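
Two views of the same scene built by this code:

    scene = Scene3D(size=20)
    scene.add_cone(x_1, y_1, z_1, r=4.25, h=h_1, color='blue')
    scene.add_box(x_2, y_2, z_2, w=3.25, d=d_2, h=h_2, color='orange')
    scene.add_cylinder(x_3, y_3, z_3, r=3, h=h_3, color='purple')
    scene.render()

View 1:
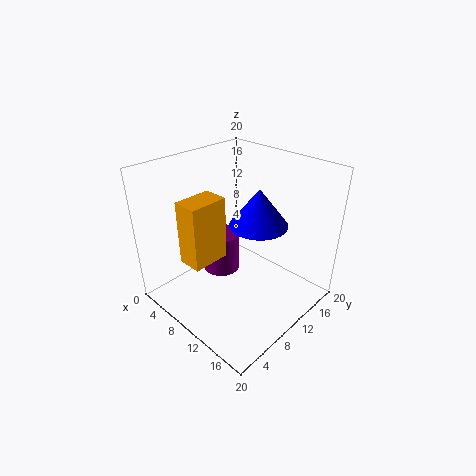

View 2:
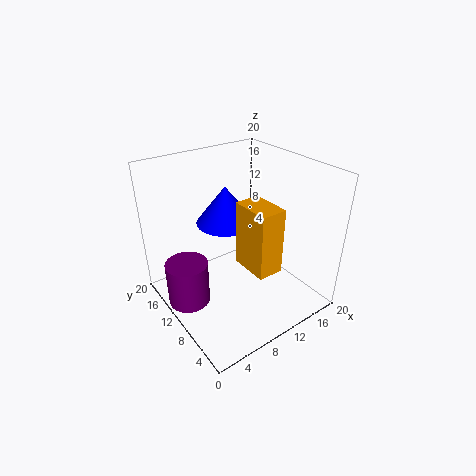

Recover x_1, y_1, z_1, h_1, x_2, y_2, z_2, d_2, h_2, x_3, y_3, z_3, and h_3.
x_1 = 10.5; y_1 = 13.75; z_1 = 10.75; h_1 = 5.5; x_2 = 7.5; y_2 = 2; z_2 = 9; d_2 = 5; h_2 = 8.25; x_3 = 3.25; y_3 = 13; z_3 = 0.25; h_3 = 6.5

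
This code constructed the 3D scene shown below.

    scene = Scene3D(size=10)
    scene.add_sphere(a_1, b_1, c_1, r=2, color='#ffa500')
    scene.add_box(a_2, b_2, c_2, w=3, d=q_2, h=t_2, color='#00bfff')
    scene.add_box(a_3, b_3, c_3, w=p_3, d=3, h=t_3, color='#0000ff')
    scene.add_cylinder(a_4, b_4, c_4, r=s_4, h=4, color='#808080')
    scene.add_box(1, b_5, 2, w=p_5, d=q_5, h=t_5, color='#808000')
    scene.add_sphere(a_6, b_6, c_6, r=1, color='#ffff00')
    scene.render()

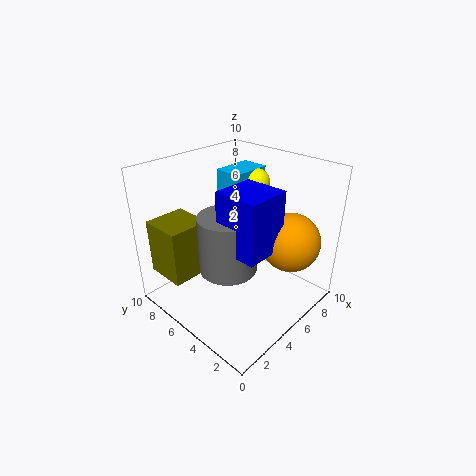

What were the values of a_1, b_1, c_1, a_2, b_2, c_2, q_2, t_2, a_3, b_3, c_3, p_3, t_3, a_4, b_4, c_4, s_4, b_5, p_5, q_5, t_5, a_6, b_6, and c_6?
a_1 = 7, b_1 = 2, c_1 = 5, a_2 = 6, b_2 = 6, c_2 = 6, q_2 = 2, t_2 = 3, a_3 = 3, b_3 = 2, c_3 = 5, p_3 = 3, t_3 = 4, a_4 = 4, b_4 = 5, c_4 = 3, s_4 = 2, b_5 = 7, p_5 = 3, q_5 = 3, t_5 = 4, a_6 = 8, b_6 = 6, c_6 = 8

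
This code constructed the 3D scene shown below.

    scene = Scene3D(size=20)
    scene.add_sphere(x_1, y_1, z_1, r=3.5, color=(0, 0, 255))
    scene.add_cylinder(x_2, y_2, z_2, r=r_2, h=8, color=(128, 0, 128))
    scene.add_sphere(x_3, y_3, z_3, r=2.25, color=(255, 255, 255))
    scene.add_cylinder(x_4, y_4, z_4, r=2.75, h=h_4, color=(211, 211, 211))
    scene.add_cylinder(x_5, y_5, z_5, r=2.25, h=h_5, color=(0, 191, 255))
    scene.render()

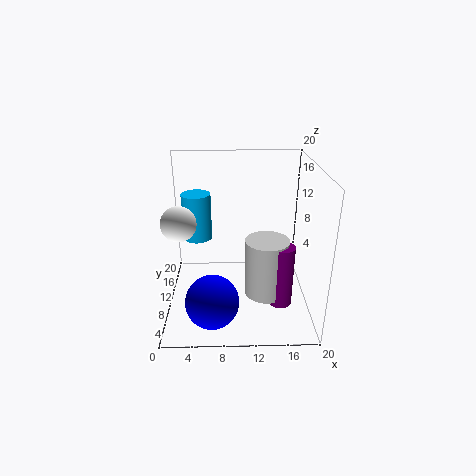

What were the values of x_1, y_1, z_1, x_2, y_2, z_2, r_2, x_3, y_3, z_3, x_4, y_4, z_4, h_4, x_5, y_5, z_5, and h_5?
x_1 = 6.5
y_1 = 4
z_1 = 3.75
x_2 = 15.25
y_2 = 4
z_2 = 3.75
r_2 = 1.5
x_3 = 2.5
y_3 = 7
z_3 = 13.5
x_4 = 13.5
y_4 = 5.25
z_4 = 4.5
h_4 = 7.5
x_5 = 3.75
y_5 = 16.5
z_5 = 7
h_5 = 7.25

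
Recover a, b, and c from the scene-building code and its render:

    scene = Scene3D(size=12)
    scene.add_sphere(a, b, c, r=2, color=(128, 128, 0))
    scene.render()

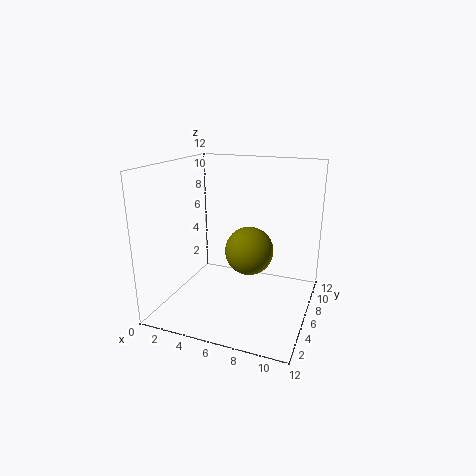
a = 7
b = 6
c = 5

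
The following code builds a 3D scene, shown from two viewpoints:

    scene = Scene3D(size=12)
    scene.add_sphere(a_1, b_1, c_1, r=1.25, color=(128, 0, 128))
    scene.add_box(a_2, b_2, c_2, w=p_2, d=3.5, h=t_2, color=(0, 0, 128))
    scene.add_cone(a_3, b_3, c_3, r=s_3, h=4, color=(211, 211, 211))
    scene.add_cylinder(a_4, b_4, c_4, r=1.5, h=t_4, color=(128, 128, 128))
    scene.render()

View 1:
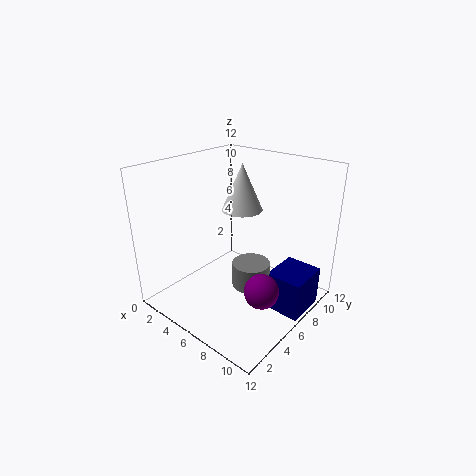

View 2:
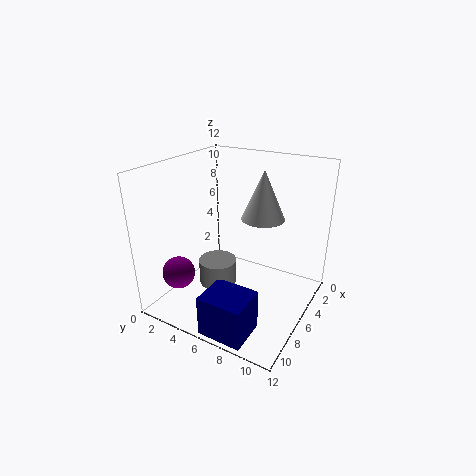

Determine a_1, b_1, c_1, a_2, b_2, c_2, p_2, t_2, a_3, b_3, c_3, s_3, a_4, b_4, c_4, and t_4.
a_1 = 10.5, b_1 = 3.25, c_1 = 4.25, a_2 = 9, b_2 = 6, c_2 = 0.5, p_2 = 3, t_2 = 3.25, a_3 = 5, b_3 = 7.75, c_3 = 7.75, s_3 = 1.75, a_4 = 8, b_4 = 5.25, c_4 = 2.75, t_4 = 2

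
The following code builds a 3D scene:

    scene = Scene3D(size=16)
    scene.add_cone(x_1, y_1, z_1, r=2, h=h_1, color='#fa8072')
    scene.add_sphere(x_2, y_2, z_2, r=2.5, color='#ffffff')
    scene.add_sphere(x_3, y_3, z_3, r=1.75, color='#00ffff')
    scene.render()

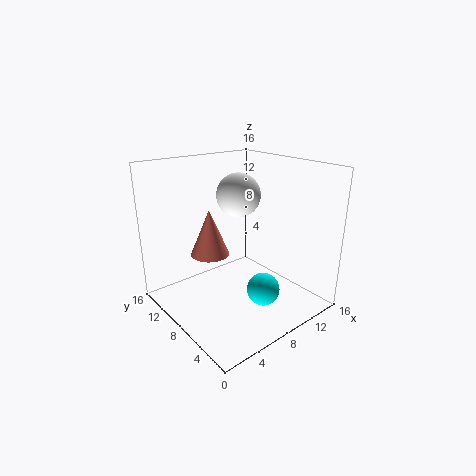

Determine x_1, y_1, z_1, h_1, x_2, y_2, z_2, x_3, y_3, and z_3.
x_1 = 4.25, y_1 = 8, z_1 = 7.25, h_1 = 4.75, x_2 = 9.5, y_2 = 9.75, z_2 = 12.25, x_3 = 8.25, y_3 = 4, z_3 = 3.25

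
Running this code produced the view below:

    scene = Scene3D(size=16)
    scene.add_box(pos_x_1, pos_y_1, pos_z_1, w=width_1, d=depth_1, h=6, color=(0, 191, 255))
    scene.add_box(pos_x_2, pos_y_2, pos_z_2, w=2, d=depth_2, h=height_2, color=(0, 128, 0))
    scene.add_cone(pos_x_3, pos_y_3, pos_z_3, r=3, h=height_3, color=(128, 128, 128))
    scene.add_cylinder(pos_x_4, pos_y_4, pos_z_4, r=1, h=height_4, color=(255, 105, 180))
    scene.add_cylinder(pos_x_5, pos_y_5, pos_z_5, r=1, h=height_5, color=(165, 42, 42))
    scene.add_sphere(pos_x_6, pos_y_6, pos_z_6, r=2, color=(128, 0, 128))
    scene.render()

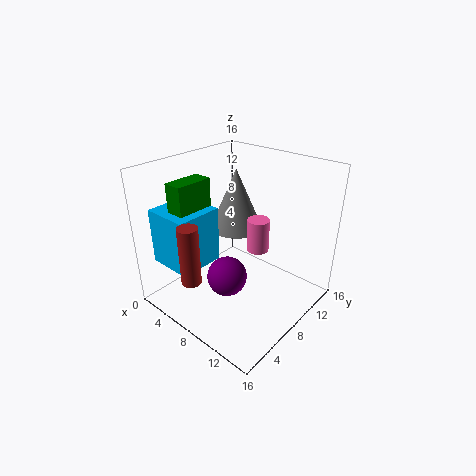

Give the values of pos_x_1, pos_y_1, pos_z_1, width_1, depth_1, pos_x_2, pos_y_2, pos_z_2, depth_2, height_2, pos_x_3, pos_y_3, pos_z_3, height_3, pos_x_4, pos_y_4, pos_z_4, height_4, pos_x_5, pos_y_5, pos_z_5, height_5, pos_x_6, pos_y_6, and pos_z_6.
pos_x_1 = 2, pos_y_1 = 1, pos_z_1 = 6, width_1 = 5, depth_1 = 5, pos_x_2 = 4, pos_y_2 = 2, pos_z_2 = 12, depth_2 = 4, height_2 = 3, pos_x_3 = 6, pos_y_3 = 10, pos_z_3 = 8, height_3 = 7, pos_x_4 = 13, pos_y_4 = 5, pos_z_4 = 10, height_4 = 3, pos_x_5 = 8, pos_y_5 = 1, pos_z_5 = 6, height_5 = 6, pos_x_6 = 10, pos_y_6 = 4, pos_z_6 = 6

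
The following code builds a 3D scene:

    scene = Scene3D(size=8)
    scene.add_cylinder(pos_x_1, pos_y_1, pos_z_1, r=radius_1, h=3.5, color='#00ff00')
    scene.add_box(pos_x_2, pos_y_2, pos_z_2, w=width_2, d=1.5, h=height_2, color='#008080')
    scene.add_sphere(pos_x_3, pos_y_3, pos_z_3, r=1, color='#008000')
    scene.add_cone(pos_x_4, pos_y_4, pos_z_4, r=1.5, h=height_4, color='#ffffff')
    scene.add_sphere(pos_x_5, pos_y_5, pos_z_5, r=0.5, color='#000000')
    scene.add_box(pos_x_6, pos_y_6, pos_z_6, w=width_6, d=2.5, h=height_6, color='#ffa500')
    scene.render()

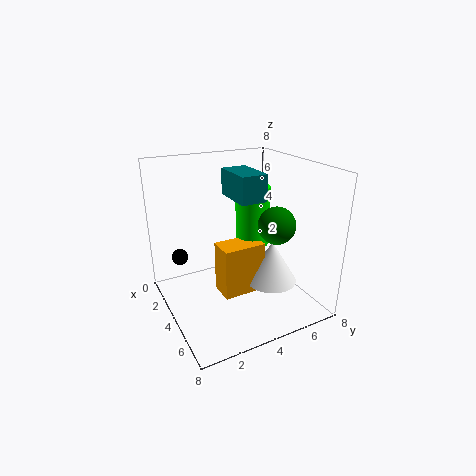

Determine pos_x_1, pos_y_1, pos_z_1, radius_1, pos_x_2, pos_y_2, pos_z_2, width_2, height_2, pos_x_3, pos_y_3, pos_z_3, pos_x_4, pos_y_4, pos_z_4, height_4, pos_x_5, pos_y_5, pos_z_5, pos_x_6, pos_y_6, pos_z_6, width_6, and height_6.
pos_x_1 = 3
pos_y_1 = 5.5
pos_z_1 = 3
radius_1 = 1
pos_x_2 = 2
pos_y_2 = 4
pos_z_2 = 6
width_2 = 2.5
height_2 = 1.5
pos_x_3 = 5.5
pos_y_3 = 5.5
pos_z_3 = 5
pos_x_4 = 4.5
pos_y_4 = 6
pos_z_4 = 1
height_4 = 2.5
pos_x_5 = 1
pos_y_5 = 1.5
pos_z_5 = 2
pos_x_6 = 3
pos_y_6 = 3
pos_z_6 = 0.5
width_6 = 1.5
height_6 = 3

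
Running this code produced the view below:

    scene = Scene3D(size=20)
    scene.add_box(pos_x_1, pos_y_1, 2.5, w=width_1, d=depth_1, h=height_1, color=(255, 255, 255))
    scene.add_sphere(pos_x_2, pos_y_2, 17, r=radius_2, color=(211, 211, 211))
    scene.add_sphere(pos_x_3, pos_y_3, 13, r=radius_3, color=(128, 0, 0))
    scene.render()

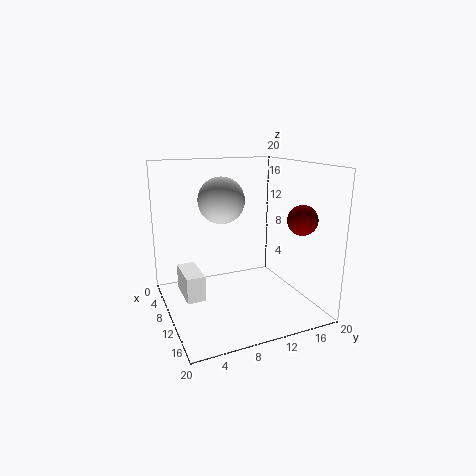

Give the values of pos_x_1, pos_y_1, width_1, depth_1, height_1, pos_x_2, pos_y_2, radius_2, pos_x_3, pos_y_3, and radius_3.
pos_x_1 = 6.5; pos_y_1 = 2; width_1 = 5.5; depth_1 = 2.5; height_1 = 3.5; pos_x_2 = 17; pos_y_2 = 5; radius_2 = 2.5; pos_x_3 = 15; pos_y_3 = 17; radius_3 = 2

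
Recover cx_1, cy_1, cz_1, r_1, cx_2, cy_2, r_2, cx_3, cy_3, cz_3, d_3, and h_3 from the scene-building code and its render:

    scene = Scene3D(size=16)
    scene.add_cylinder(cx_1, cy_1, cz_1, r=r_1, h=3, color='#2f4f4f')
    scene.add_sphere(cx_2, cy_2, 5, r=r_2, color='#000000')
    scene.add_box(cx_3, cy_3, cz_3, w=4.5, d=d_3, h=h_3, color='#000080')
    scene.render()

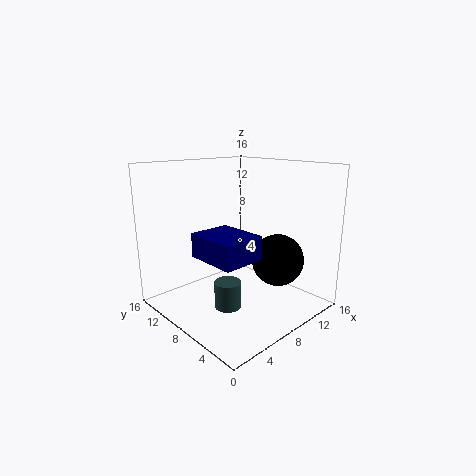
cx_1 = 6; cy_1 = 7.5; cz_1 = 0.5; r_1 = 1.5; cx_2 = 12; cy_2 = 5.5; r_2 = 3; cx_3 = 2.5; cy_3 = 3.5; cz_3 = 7; d_3 = 5.5; h_3 = 2.5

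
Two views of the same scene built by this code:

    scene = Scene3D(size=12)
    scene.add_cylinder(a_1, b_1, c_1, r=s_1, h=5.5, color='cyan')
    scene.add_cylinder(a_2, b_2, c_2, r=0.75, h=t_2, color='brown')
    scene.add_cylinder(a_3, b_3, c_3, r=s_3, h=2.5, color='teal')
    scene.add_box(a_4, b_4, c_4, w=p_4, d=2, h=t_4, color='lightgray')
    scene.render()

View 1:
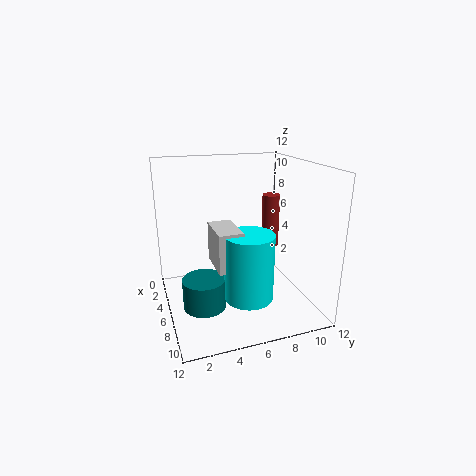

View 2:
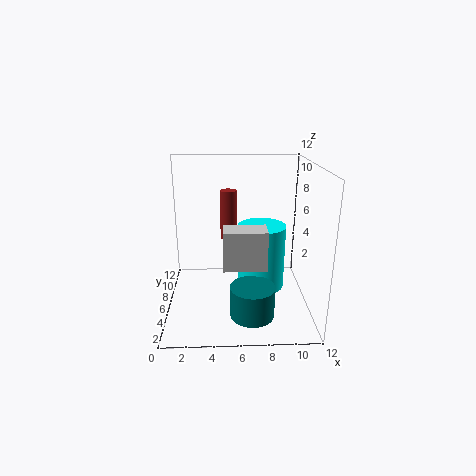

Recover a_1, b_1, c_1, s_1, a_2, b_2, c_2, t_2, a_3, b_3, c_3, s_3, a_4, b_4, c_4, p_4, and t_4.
a_1 = 8, b_1 = 6.25, c_1 = 1.5, s_1 = 2, a_2 = 5.25, b_2 = 9.25, c_2 = 4.75, t_2 = 4.5, a_3 = 7, b_3 = 2.75, c_3 = 0.75, s_3 = 1.75, a_4 = 4.75, b_4 = 3.75, c_4 = 4, p_4 = 3.5, t_4 = 3.25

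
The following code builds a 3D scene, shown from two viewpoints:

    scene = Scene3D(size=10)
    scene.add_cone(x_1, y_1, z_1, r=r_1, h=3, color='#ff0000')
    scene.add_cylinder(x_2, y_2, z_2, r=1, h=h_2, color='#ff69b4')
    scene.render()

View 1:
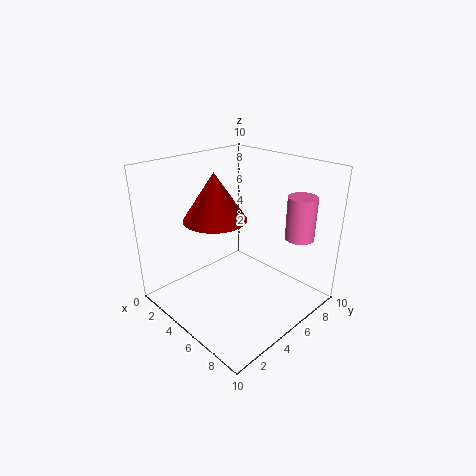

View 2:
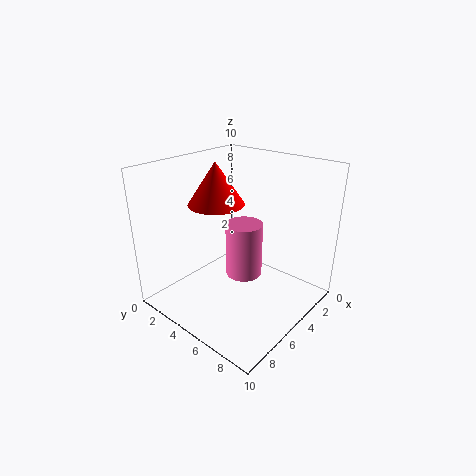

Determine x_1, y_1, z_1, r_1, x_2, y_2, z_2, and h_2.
x_1 = 5; y_1 = 3; z_1 = 7; r_1 = 2; x_2 = 8; y_2 = 8; z_2 = 5; h_2 = 3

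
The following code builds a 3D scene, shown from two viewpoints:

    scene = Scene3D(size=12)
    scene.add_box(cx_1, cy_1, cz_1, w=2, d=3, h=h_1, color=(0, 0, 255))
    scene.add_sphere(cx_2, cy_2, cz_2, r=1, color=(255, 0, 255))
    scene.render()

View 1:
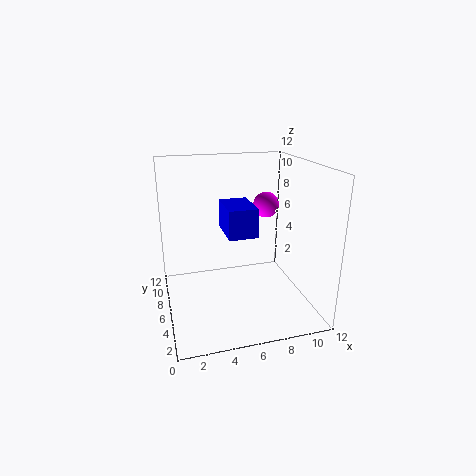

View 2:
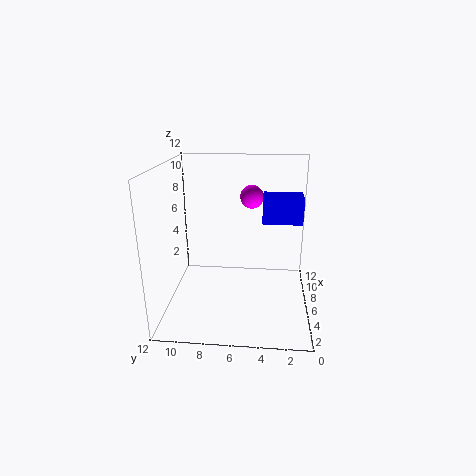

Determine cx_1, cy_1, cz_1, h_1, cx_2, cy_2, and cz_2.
cx_1 = 4
cy_1 = 1
cz_1 = 8
h_1 = 2
cx_2 = 8
cy_2 = 5
cz_2 = 9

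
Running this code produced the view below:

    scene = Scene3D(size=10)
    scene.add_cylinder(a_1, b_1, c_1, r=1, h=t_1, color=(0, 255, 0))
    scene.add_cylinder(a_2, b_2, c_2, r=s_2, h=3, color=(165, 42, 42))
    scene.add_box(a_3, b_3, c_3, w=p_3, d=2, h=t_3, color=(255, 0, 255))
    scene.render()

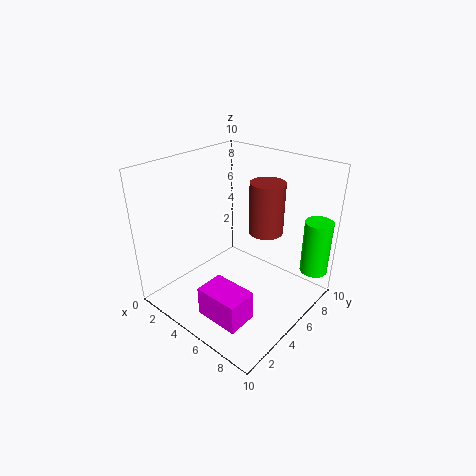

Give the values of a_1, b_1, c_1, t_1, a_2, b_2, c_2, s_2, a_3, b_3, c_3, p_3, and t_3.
a_1 = 9
b_1 = 9
c_1 = 2
t_1 = 4
a_2 = 8
b_2 = 4
c_2 = 7
s_2 = 1
a_3 = 5
b_3 = 1
c_3 = 1
p_3 = 3
t_3 = 2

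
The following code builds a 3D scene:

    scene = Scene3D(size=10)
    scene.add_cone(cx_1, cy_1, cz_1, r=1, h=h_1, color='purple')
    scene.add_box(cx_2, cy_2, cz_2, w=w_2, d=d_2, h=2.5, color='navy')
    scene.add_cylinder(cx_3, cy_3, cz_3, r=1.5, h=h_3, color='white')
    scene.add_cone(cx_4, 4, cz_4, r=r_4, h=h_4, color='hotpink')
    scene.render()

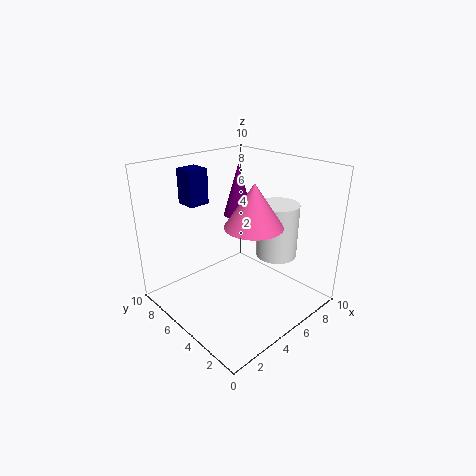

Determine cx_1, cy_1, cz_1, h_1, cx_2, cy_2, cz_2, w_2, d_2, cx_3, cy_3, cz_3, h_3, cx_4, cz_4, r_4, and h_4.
cx_1 = 5.5; cy_1 = 5.5; cz_1 = 6.5; h_1 = 3.5; cx_2 = 3; cy_2 = 7.5; cz_2 = 7; w_2 = 1.5; d_2 = 1.5; cx_3 = 8; cy_3 = 4; cz_3 = 3; h_3 = 4; cx_4 = 5.5; cz_4 = 6; r_4 = 2; h_4 = 3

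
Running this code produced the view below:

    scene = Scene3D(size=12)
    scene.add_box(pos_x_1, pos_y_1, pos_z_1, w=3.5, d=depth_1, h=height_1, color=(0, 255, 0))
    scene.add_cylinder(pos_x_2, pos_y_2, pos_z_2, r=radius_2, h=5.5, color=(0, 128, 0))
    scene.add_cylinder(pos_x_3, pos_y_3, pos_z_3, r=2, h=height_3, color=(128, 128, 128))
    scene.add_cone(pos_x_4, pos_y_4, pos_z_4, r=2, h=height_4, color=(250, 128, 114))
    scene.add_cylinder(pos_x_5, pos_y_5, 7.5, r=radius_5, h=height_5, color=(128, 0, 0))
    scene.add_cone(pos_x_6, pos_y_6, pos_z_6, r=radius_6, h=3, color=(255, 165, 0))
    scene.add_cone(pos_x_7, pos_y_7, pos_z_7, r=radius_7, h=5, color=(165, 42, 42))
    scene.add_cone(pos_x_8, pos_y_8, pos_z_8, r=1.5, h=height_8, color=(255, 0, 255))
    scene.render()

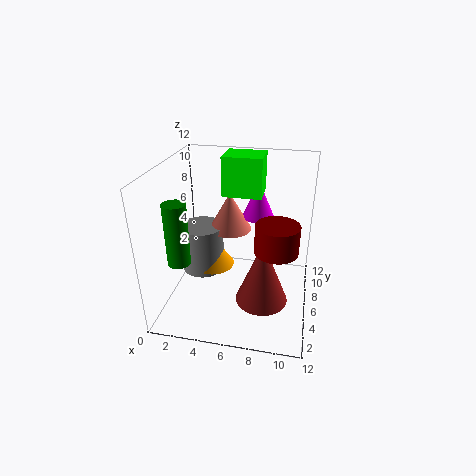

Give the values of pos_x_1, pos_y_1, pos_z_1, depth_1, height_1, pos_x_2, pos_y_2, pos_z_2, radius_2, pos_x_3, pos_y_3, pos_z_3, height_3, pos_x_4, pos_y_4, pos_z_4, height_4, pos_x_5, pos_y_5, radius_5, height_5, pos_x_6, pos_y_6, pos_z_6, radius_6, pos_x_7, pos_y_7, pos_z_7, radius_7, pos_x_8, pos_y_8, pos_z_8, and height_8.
pos_x_1 = 4; pos_y_1 = 8.5; pos_z_1 = 8.5; depth_1 = 3; height_1 = 3.5; pos_x_2 = 1; pos_y_2 = 5; pos_z_2 = 3.5; radius_2 = 1; pos_x_3 = 2; pos_y_3 = 8.5; pos_z_3 = 1; height_3 = 4.5; pos_x_4 = 4.5; pos_y_4 = 9.5; pos_z_4 = 5; height_4 = 3.5; pos_x_5 = 9.5; pos_y_5 = 2; radius_5 = 1.5; height_5 = 2; pos_x_6 = 3; pos_y_6 = 8.5; pos_z_6 = 1.5; radius_6 = 2; pos_x_7 = 8.5; pos_y_7 = 3; pos_z_7 = 2.5; radius_7 = 2; pos_x_8 = 7; pos_y_8 = 10.5; pos_z_8 = 6; height_8 = 3.5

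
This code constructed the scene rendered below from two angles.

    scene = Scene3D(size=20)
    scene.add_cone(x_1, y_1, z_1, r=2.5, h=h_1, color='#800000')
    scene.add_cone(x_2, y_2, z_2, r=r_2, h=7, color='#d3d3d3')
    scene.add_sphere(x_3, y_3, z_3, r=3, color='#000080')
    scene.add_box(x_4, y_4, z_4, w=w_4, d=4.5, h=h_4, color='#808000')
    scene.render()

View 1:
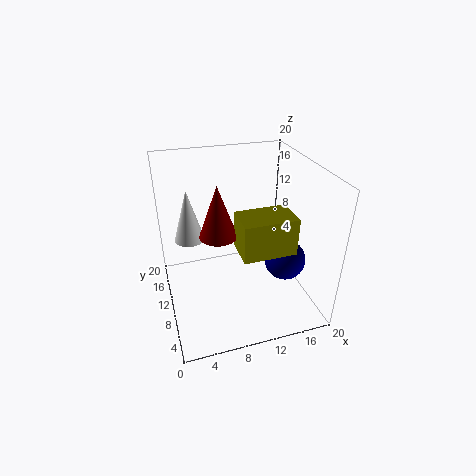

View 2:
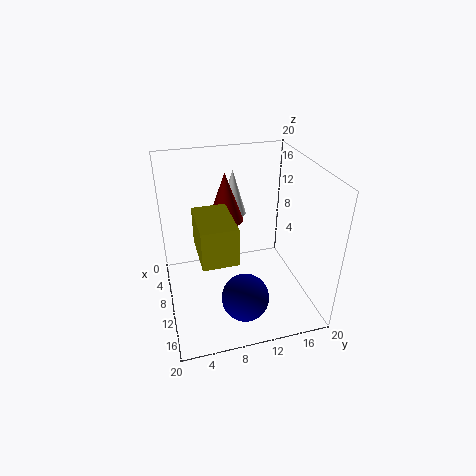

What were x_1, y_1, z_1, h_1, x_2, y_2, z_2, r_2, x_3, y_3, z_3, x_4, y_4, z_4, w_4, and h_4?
x_1 = 7, y_1 = 9, z_1 = 11.5, h_1 = 7, x_2 = 3.5, y_2 = 11, z_2 = 10.5, r_2 = 2, x_3 = 17, y_3 = 9, z_3 = 5.5, x_4 = 9, y_4 = 4, z_4 = 10, w_4 = 7, h_4 = 5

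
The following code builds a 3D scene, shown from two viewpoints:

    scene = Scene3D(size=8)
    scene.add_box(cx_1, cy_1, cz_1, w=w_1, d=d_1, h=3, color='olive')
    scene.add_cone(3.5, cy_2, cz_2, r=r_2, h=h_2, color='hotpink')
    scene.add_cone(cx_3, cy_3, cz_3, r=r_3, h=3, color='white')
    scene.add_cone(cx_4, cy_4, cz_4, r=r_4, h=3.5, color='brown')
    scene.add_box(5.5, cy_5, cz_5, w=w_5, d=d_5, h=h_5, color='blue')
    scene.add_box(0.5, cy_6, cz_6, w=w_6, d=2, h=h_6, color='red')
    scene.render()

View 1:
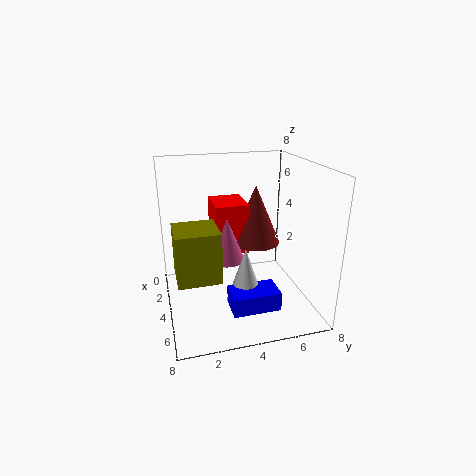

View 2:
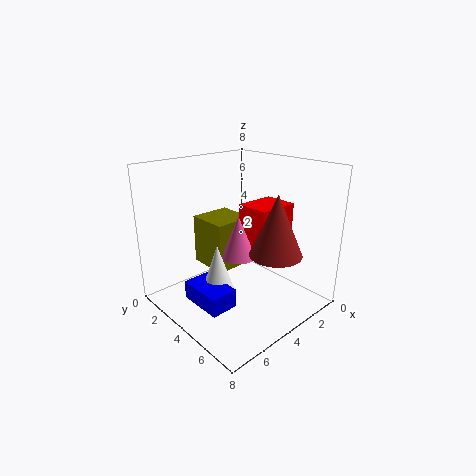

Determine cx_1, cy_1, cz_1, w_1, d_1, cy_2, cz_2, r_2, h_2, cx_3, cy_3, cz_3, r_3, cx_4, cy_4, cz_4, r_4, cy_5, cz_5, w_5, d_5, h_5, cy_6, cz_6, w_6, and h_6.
cx_1 = 2, cy_1 = 0.5, cz_1 = 1.5, w_1 = 2.5, d_1 = 2.5, cy_2 = 3.5, cz_2 = 2.5, r_2 = 1, h_2 = 2.5, cx_3 = 5.5, cy_3 = 4, cz_3 = 1, r_3 = 1, cx_4 = 2.5, cy_4 = 5.5, cz_4 = 3, r_4 = 1.5, cy_5 = 3, cz_5 = 1, w_5 = 1.5, d_5 = 2.5, h_5 = 1, cy_6 = 3, cz_6 = 2.5, w_6 = 2.5, h_6 = 3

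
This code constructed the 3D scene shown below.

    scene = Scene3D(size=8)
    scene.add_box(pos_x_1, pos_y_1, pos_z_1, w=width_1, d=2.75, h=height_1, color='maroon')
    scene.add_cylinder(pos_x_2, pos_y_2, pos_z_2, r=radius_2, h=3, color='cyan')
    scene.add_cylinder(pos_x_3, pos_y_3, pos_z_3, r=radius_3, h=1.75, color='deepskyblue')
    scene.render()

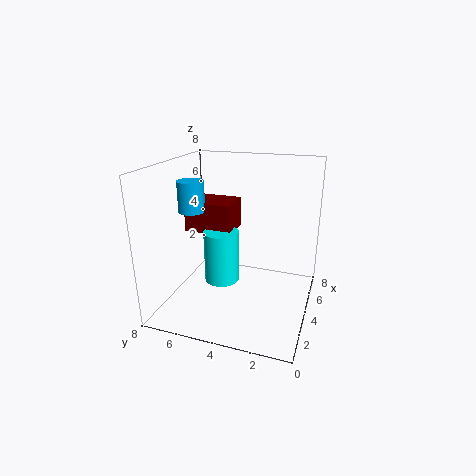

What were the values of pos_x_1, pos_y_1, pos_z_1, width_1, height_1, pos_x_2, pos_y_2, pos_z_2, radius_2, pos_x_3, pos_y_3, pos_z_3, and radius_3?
pos_x_1 = 4
pos_y_1 = 4.5
pos_z_1 = 4
width_1 = 2
height_1 = 1.75
pos_x_2 = 4
pos_y_2 = 5
pos_z_2 = 1.25
radius_2 = 1
pos_x_3 = 4
pos_y_3 = 6.75
pos_z_3 = 5.25
radius_3 = 0.75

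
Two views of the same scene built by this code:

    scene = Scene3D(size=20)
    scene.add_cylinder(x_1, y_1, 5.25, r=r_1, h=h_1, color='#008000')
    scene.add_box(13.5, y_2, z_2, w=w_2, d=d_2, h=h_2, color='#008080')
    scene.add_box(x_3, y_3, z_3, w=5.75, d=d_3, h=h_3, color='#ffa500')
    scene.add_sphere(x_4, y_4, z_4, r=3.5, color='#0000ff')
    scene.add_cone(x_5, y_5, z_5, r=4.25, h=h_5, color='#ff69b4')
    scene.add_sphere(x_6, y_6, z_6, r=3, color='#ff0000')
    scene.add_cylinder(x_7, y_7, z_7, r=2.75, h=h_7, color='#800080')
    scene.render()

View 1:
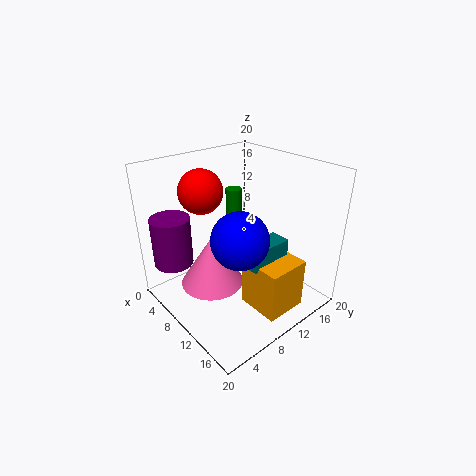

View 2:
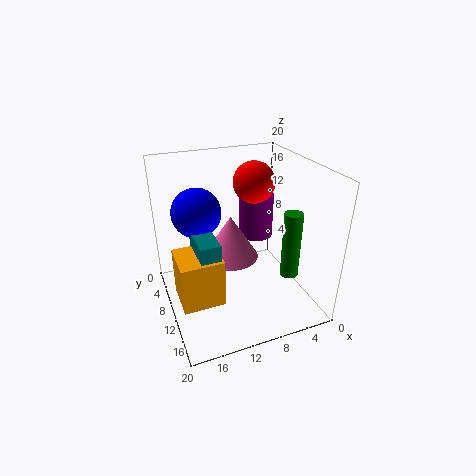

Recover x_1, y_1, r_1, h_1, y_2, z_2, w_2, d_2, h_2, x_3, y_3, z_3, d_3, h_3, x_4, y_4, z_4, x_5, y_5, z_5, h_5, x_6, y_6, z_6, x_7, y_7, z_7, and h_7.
x_1 = 4
y_1 = 14.25
r_1 = 1.25
h_1 = 9.25
y_2 = 7.5
z_2 = 8.5
w_2 = 2.75
d_2 = 5.75
h_2 = 2.75
x_3 = 13.25
y_3 = 8
z_3 = 2.25
d_3 = 5.75
h_3 = 6.75
x_4 = 14.75
y_4 = 6.25
z_4 = 13
x_5 = 9.5
y_5 = 5.75
z_5 = 4.5
h_5 = 6.75
x_6 = 6.25
y_6 = 6.75
z_6 = 16.5
x_7 = 4
y_7 = 3
z_7 = 6
h_7 = 7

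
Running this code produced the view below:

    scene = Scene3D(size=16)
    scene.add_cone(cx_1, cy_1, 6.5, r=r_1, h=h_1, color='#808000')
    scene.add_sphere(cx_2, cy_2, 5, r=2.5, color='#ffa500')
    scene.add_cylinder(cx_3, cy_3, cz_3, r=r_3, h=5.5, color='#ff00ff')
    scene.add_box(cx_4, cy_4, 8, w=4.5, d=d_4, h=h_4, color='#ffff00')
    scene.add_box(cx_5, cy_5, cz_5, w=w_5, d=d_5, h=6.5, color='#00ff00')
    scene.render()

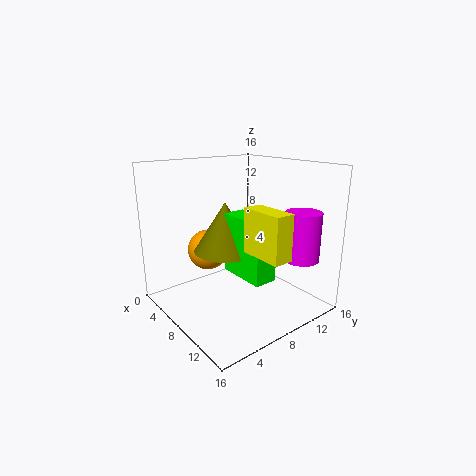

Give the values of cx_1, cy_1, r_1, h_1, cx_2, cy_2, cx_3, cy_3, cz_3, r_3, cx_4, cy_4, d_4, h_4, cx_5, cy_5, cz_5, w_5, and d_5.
cx_1 = 7, cy_1 = 7, r_1 = 3.5, h_1 = 5.5, cx_2 = 2.5, cy_2 = 7.5, cx_3 = 12.5, cy_3 = 13.5, cz_3 = 5.5, r_3 = 2, cx_4 = 11.5, cy_4 = 6, d_4 = 2, h_4 = 4.5, cx_5 = 7.5, cy_5 = 6.5, cz_5 = 4.5, w_5 = 5.5, d_5 = 2.5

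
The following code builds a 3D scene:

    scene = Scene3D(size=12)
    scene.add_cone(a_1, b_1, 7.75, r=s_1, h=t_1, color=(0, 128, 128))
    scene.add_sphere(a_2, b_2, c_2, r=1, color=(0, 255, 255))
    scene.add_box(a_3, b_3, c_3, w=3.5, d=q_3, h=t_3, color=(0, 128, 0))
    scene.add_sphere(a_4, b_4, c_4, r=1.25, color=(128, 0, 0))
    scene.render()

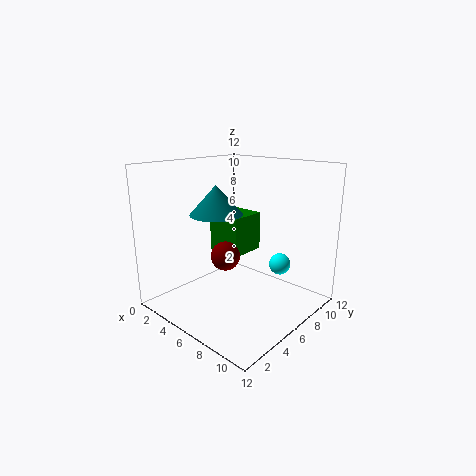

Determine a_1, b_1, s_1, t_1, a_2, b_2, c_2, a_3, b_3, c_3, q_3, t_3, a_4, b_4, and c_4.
a_1 = 4; b_1 = 5.5; s_1 = 2.25; t_1 = 2.5; a_2 = 7.25; b_2 = 10.5; c_2 = 2.5; a_3 = 0.5; b_3 = 8; c_3 = 3; q_3 = 3.5; t_3 = 3.75; a_4 = 5; b_4 = 5.5; c_4 = 4.25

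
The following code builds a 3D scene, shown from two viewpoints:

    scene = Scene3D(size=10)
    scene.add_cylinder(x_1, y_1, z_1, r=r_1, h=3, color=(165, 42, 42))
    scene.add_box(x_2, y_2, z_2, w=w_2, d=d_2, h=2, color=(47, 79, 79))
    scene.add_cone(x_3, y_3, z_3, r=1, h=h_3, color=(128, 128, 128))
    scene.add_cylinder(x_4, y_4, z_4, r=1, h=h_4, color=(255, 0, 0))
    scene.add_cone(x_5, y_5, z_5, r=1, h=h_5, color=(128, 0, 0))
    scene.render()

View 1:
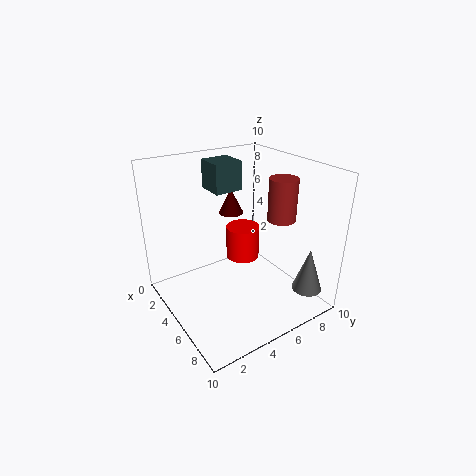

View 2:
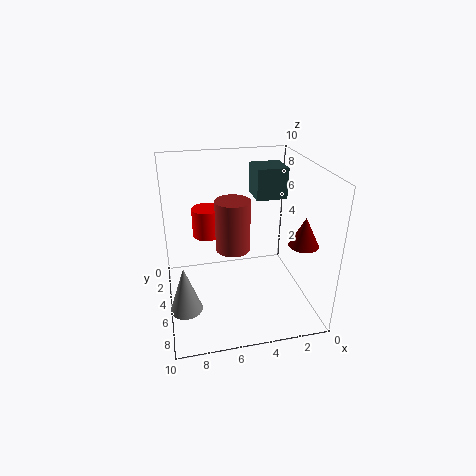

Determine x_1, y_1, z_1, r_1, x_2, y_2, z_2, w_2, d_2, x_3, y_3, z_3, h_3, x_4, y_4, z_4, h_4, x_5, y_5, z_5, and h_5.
x_1 = 6
y_1 = 8
z_1 = 6
r_1 = 1
x_2 = 2
y_2 = 4
z_2 = 8
w_2 = 2
d_2 = 2
x_3 = 9
y_3 = 8
z_3 = 2
h_3 = 3
x_4 = 7
y_4 = 4
z_4 = 5
h_4 = 2
x_5 = 1
y_5 = 7
z_5 = 5
h_5 = 2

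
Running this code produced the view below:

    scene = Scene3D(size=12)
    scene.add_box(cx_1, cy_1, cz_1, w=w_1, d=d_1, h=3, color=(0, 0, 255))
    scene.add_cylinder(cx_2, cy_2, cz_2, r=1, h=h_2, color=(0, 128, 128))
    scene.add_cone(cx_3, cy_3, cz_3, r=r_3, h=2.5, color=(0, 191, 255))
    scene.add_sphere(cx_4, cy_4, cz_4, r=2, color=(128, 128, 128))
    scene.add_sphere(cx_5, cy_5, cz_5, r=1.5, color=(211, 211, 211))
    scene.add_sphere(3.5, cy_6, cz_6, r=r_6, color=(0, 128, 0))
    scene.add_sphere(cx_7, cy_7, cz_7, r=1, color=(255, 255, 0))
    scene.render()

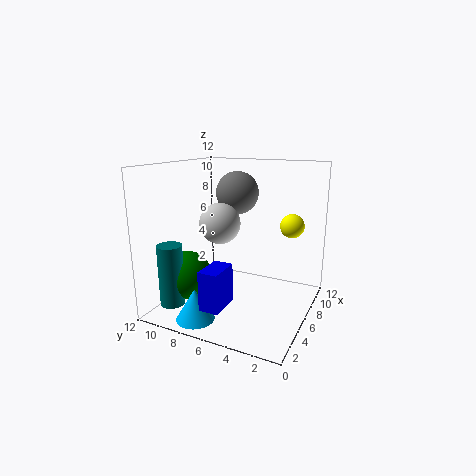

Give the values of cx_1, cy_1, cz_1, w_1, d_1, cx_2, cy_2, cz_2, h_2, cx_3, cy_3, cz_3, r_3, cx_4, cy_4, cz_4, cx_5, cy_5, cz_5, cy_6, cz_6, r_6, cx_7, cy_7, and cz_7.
cx_1 = 0.5
cy_1 = 5
cz_1 = 2
w_1 = 2.5
d_1 = 1.5
cx_2 = 2
cy_2 = 10
cz_2 = 1
h_2 = 5
cx_3 = 1.5
cy_3 = 7.5
cz_3 = 0.5
r_3 = 1.5
cx_4 = 10
cy_4 = 8
cz_4 = 9
cx_5 = 3
cy_5 = 6
cz_5 = 8
cy_6 = 9.5
cz_6 = 3
r_6 = 2
cx_7 = 8
cy_7 = 2
cz_7 = 7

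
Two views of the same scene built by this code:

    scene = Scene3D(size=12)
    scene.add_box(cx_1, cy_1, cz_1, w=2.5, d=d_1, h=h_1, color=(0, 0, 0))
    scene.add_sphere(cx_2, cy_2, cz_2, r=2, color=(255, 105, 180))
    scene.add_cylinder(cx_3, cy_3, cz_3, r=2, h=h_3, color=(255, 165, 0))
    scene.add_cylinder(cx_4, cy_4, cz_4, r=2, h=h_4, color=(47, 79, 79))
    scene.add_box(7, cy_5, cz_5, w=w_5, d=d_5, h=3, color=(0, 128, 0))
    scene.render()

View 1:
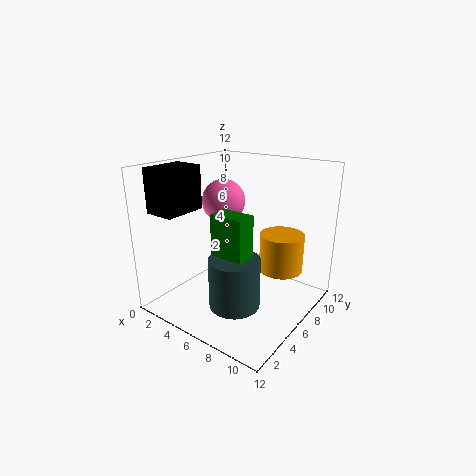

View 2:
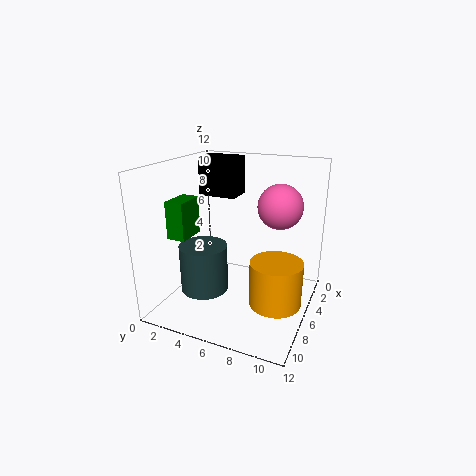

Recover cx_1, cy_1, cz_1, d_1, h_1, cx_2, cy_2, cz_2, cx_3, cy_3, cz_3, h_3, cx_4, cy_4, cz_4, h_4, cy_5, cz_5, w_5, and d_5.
cx_1 = 1
cy_1 = 1
cz_1 = 8.5
d_1 = 3.5
h_1 = 3.5
cx_2 = 2.5
cy_2 = 8.5
cz_2 = 8
cx_3 = 8
cy_3 = 10
cz_3 = 2
h_3 = 3.5
cx_4 = 7.5
cy_4 = 3.5
cz_4 = 1.5
h_4 = 4
cy_5 = 1.5
cz_5 = 6.5
w_5 = 2.5
d_5 = 1.5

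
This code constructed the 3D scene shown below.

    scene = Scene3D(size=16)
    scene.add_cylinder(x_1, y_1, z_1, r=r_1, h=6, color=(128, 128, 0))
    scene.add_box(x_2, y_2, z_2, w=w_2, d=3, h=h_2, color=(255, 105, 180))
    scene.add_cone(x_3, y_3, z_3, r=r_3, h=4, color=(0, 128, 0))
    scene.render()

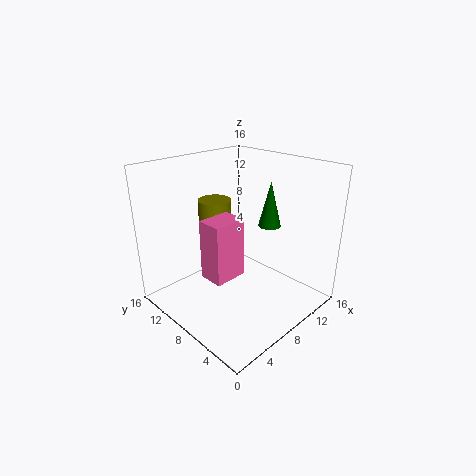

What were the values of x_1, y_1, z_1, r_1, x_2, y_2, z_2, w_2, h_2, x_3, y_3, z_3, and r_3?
x_1 = 9, y_1 = 13, z_1 = 5, r_1 = 2, x_2 = 5, y_2 = 8, z_2 = 3, w_2 = 4, h_2 = 7, x_3 = 6, y_3 = 2, z_3 = 12, r_3 = 1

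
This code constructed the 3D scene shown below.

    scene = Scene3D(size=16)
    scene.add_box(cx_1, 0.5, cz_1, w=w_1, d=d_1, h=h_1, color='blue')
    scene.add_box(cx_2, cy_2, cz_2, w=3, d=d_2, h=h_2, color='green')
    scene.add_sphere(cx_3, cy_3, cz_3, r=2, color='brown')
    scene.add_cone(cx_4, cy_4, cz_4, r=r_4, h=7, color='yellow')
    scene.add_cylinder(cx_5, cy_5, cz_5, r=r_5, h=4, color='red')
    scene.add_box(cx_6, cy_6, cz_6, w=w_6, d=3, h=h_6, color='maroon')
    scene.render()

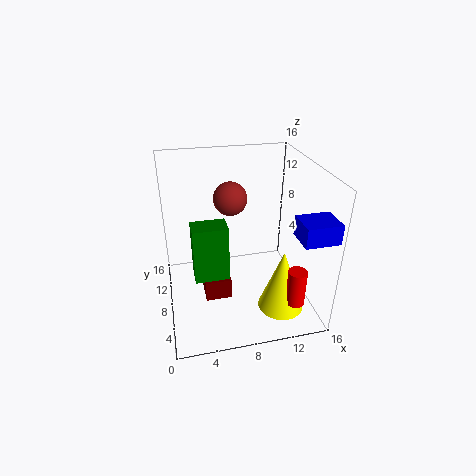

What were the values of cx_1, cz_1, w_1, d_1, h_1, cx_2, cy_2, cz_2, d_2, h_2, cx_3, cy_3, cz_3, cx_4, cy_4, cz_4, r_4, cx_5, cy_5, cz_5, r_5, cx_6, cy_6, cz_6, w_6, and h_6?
cx_1 = 12.5, cz_1 = 10.5, w_1 = 3.5, d_1 = 3, h_1 = 2, cx_2 = 2.5, cy_2 = 0.5, cz_2 = 8.5, d_2 = 2, h_2 = 5, cx_3 = 8, cy_3 = 12, cz_3 = 11, cx_4 = 12, cy_4 = 4, cz_4 = 1, r_4 = 2.5, cx_5 = 13, cy_5 = 2.5, cz_5 = 2.5, r_5 = 1, cx_6 = 4, cy_6 = 7, cz_6 = 0.5, w_6 = 3, h_6 = 2.5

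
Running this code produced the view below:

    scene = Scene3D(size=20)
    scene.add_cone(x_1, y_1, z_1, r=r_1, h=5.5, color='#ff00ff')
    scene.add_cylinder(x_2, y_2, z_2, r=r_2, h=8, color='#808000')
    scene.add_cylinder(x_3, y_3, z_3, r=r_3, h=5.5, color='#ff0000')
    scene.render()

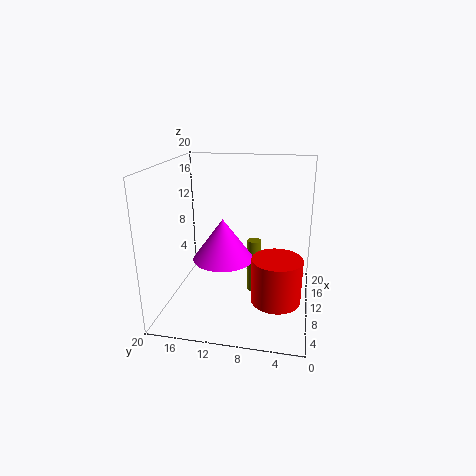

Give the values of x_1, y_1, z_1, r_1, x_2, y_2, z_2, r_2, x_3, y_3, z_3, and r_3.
x_1 = 7.5, y_1 = 11.5, z_1 = 8, r_1 = 4, x_2 = 12, y_2 = 8, z_2 = 1, r_2 = 1, x_3 = 3.5, y_3 = 4, z_3 = 5, r_3 = 3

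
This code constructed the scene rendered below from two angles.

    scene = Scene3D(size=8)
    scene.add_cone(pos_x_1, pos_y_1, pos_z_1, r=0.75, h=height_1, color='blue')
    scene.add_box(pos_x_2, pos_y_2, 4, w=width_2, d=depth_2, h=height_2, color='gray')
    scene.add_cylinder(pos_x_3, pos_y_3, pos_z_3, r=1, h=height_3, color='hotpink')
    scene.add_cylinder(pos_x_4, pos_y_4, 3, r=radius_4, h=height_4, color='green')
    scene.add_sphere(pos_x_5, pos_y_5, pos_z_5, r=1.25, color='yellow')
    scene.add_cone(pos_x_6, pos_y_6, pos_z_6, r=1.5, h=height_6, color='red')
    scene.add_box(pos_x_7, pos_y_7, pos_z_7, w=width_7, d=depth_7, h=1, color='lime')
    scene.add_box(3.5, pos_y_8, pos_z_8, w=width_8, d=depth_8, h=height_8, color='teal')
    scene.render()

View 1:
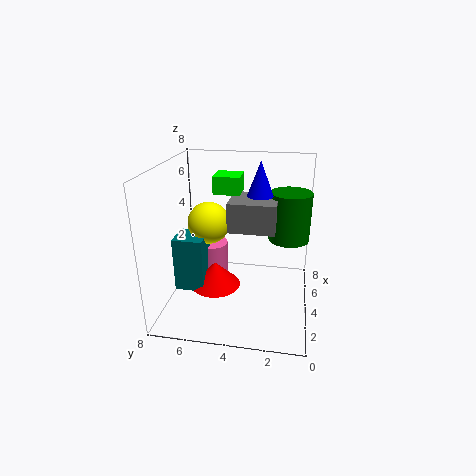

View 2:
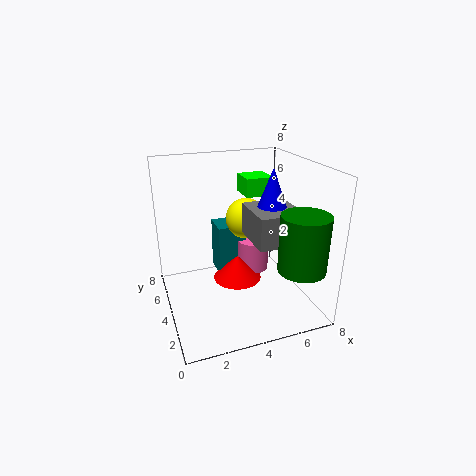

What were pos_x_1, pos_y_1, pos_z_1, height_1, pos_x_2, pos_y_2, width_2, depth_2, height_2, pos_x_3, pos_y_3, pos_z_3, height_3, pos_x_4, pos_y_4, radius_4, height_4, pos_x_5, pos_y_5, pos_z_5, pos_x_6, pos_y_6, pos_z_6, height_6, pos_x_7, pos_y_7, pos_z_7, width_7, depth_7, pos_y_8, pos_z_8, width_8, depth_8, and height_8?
pos_x_1 = 5.5, pos_y_1 = 3, pos_z_1 = 6, height_1 = 2, pos_x_2 = 4.5, pos_y_2 = 2, width_2 = 2.5, depth_2 = 2.75, height_2 = 1.75, pos_x_3 = 5.75, pos_y_3 = 6, pos_z_3 = 0.75, height_3 = 2, pos_x_4 = 6.5, pos_y_4 = 1.25, radius_4 = 1.25, height_4 = 3, pos_x_5 = 5.25, pos_y_5 = 6, pos_z_5 = 4.25, pos_x_6 = 4.5, pos_y_6 = 5.5, pos_z_6 = 0.5, height_6 = 1.5, pos_x_7 = 4.5, pos_y_7 = 4, pos_z_7 = 6.25, width_7 = 1.5, depth_7 = 1.5, pos_y_8 = 6, pos_z_8 = 0.5, width_8 = 1.75, depth_8 = 1.75, height_8 = 3.25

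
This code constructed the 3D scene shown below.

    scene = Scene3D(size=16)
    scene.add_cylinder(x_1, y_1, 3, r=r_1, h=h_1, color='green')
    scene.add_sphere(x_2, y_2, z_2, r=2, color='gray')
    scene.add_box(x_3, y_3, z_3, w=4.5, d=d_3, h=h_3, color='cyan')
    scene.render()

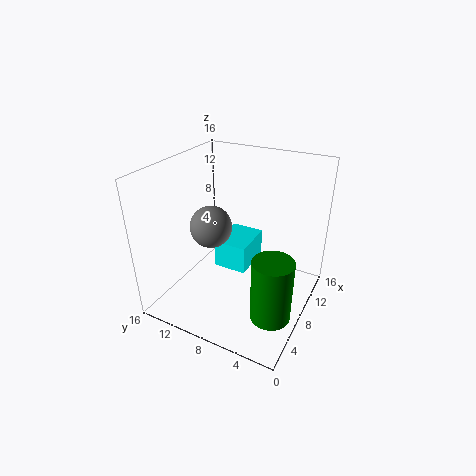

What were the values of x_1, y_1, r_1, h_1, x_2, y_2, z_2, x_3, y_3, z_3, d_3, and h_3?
x_1 = 3.5
y_1 = 2
r_1 = 2
h_1 = 6.5
x_2 = 3.5
y_2 = 8.5
z_2 = 11.5
x_3 = 5.5
y_3 = 6
z_3 = 5.5
d_3 = 3.5
h_3 = 3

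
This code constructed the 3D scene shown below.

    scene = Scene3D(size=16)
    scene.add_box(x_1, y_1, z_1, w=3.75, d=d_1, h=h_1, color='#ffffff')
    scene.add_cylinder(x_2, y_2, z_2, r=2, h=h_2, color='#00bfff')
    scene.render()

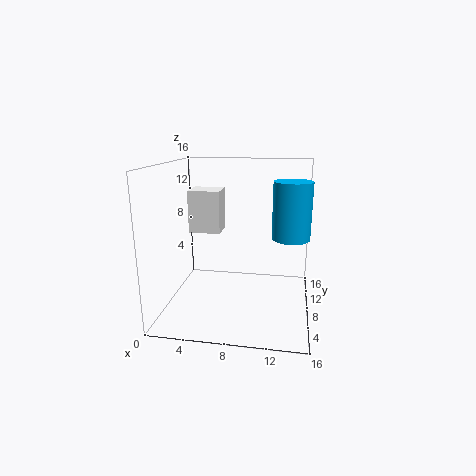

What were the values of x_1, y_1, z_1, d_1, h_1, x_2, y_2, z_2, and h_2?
x_1 = 1.75
y_1 = 9.75
z_1 = 7.75
d_1 = 3.25
h_1 = 5
x_2 = 13.75
y_2 = 7.25
z_2 = 8.5
h_2 = 6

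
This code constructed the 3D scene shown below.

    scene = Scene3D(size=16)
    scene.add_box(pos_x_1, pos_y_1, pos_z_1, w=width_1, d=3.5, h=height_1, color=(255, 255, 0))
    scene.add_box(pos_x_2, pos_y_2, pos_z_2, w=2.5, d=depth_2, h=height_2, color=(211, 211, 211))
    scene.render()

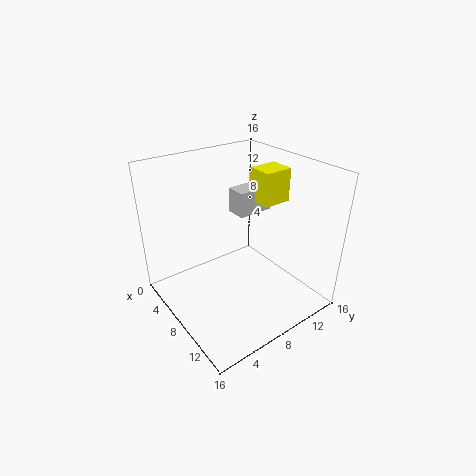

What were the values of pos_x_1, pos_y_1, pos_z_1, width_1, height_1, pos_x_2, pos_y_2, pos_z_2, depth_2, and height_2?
pos_x_1 = 5; pos_y_1 = 12; pos_z_1 = 10.5; width_1 = 3; height_1 = 4; pos_x_2 = 3.5; pos_y_2 = 10; pos_z_2 = 9; depth_2 = 4.5; height_2 = 3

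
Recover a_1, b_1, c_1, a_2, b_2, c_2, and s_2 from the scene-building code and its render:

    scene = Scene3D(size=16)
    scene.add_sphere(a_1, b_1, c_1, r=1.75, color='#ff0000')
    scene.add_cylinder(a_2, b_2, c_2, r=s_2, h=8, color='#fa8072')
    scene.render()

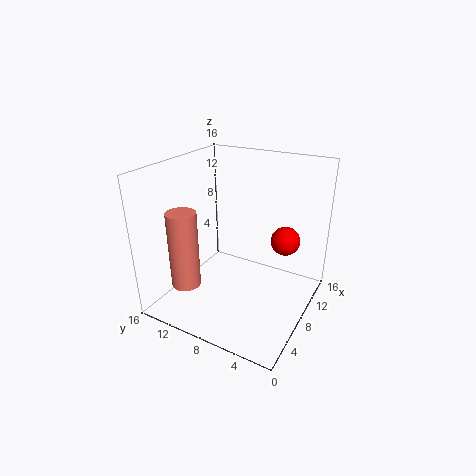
a_1 = 13, b_1 = 4.25, c_1 = 6.25, a_2 = 2.25, b_2 = 11, c_2 = 4.5, s_2 = 1.5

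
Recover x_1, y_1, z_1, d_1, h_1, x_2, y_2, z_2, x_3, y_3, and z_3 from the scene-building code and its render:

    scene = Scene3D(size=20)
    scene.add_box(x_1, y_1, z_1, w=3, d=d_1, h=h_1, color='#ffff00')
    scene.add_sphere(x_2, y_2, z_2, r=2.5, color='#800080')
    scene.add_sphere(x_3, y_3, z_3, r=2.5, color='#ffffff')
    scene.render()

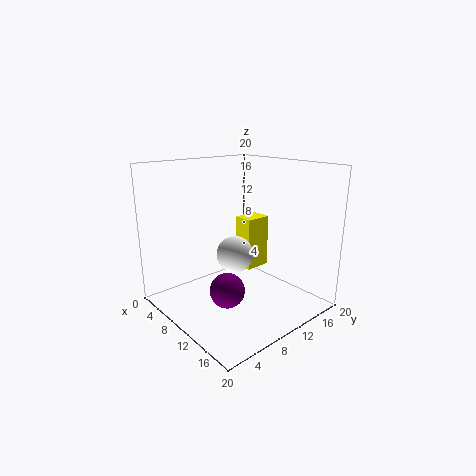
x_1 = 5.5; y_1 = 13.5; z_1 = 3.5; d_1 = 4; h_1 = 8; x_2 = 10; y_2 = 8; z_2 = 2.5; x_3 = 10.5; y_3 = 9; z_3 = 8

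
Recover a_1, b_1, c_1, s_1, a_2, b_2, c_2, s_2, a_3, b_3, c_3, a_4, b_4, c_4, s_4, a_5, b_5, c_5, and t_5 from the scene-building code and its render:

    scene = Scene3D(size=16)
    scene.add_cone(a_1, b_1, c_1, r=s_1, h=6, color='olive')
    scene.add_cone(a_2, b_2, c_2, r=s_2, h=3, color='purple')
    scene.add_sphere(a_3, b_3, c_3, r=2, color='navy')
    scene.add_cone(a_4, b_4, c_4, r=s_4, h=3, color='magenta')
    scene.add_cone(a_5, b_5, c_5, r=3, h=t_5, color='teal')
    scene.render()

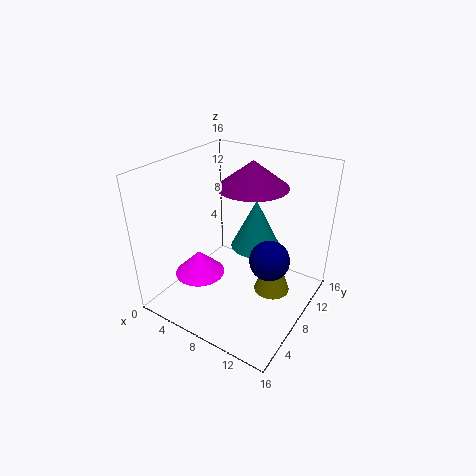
a_1 = 12; b_1 = 9; c_1 = 2; s_1 = 2; a_2 = 8; b_2 = 11; c_2 = 13; s_2 = 4; a_3 = 13; b_3 = 6; c_3 = 8; a_4 = 3; b_4 = 7; c_4 = 2; s_4 = 3; a_5 = 8; b_5 = 12; c_5 = 5; t_5 = 6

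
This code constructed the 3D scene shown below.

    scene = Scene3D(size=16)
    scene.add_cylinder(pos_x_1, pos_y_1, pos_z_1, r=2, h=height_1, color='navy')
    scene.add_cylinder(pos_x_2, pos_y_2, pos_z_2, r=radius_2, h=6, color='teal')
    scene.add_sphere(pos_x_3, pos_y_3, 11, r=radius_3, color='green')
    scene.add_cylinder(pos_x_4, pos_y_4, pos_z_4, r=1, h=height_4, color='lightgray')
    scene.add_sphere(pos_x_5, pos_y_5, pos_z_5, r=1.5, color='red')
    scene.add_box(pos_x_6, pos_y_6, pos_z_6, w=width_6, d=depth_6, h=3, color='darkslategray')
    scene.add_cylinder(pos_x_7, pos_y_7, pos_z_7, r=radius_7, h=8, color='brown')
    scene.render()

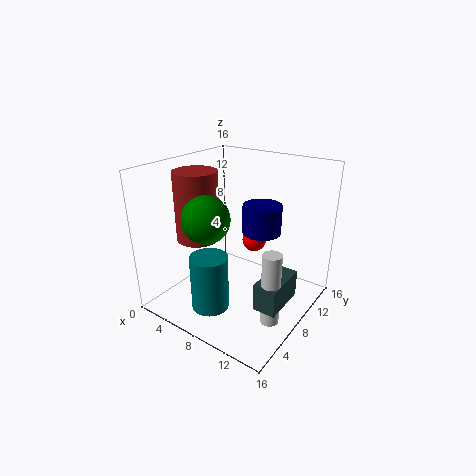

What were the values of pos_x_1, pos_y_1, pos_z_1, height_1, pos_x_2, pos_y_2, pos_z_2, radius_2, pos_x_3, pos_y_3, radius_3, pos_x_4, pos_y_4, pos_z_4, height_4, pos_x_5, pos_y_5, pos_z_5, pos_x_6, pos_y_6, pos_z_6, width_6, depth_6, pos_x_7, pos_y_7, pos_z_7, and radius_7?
pos_x_1 = 11; pos_y_1 = 8; pos_z_1 = 9.5; height_1 = 3; pos_x_2 = 7.5; pos_y_2 = 3.5; pos_z_2 = 1.5; radius_2 = 2; pos_x_3 = 6.5; pos_y_3 = 4.5; radius_3 = 2.5; pos_x_4 = 13.5; pos_y_4 = 6; pos_z_4 = 0.5; height_4 = 8; pos_x_5 = 7; pos_y_5 = 13; pos_z_5 = 5.5; pos_x_6 = 12; pos_y_6 = 5; pos_z_6 = 2; width_6 = 2.5; depth_6 = 5; pos_x_7 = 3; pos_y_7 = 7; pos_z_7 = 7; radius_7 = 2.5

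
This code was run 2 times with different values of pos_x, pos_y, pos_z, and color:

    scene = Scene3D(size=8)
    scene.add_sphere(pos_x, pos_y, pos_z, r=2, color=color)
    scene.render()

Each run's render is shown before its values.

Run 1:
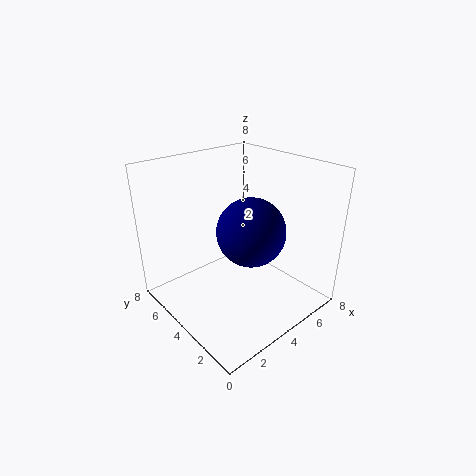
pos_x = 5; pos_y = 4; pos_z = 4; color = 'navy'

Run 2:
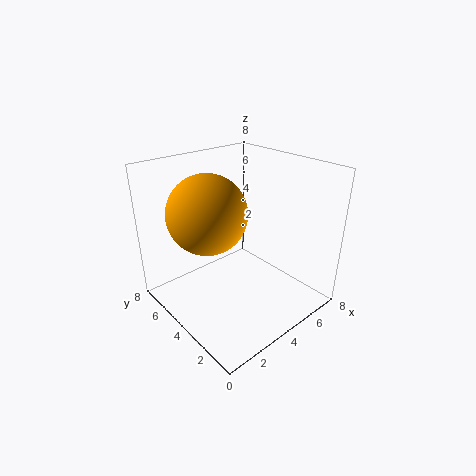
pos_x = 2; pos_y = 4; pos_z = 6; color = 'orange'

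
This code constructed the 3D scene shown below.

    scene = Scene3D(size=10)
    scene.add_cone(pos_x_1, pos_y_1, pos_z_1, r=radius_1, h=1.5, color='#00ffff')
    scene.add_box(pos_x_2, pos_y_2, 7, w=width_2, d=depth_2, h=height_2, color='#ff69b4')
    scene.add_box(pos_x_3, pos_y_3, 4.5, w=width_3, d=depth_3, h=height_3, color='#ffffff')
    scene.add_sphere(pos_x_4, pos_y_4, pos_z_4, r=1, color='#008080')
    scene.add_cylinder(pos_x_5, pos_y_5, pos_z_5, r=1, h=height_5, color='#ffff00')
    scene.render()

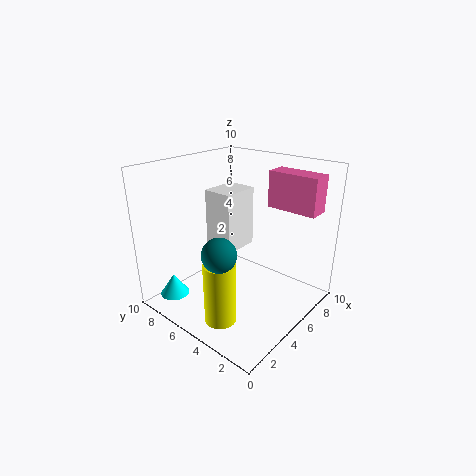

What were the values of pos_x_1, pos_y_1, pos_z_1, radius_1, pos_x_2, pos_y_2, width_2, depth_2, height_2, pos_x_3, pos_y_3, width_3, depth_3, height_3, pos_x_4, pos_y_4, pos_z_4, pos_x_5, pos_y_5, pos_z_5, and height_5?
pos_x_1 = 1.5
pos_y_1 = 8
pos_z_1 = 1
radius_1 = 1
pos_x_2 = 7
pos_y_2 = 0.5
width_2 = 1.5
depth_2 = 3.5
height_2 = 2.5
pos_x_3 = 3.5
pos_y_3 = 4.5
width_3 = 2.5
depth_3 = 2
height_3 = 4
pos_x_4 = 1
pos_y_4 = 3
pos_z_4 = 6
pos_x_5 = 1.5
pos_y_5 = 3.5
pos_z_5 = 1
height_5 = 4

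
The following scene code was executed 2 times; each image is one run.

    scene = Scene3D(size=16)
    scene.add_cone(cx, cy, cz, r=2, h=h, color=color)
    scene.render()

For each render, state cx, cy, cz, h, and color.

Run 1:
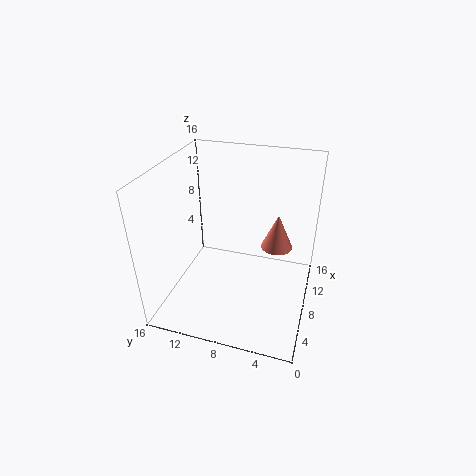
cx = 13.5; cy = 4.5; cz = 4; h = 4.5; color = 'salmon'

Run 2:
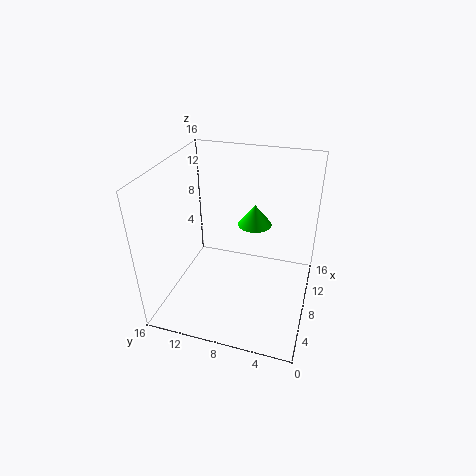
cx = 11.5; cy = 7; cz = 8; h = 2.5; color = 'lime'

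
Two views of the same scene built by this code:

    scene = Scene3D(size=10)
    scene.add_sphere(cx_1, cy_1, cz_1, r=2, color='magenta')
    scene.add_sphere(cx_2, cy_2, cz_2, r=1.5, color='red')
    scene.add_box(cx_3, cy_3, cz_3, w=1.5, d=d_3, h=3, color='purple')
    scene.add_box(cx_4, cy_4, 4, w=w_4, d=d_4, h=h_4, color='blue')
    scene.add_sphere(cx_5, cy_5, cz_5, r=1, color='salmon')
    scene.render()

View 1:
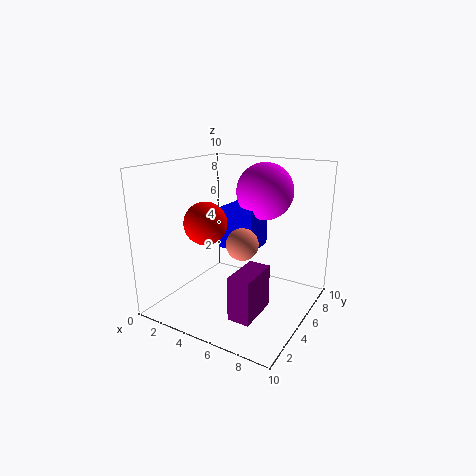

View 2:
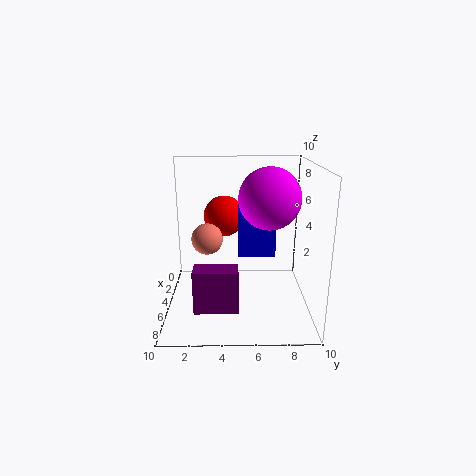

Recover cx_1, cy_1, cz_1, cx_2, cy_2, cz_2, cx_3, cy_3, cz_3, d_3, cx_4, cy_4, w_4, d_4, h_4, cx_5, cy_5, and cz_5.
cx_1 = 6; cy_1 = 7; cz_1 = 8; cx_2 = 3; cy_2 = 4; cz_2 = 6; cx_3 = 6; cy_3 = 2; cz_3 = 0.5; d_3 = 3; cx_4 = 3.5; cy_4 = 5; w_4 = 2.5; d_4 = 2.5; h_4 = 3; cx_5 = 6.5; cy_5 = 3; cz_5 = 5.5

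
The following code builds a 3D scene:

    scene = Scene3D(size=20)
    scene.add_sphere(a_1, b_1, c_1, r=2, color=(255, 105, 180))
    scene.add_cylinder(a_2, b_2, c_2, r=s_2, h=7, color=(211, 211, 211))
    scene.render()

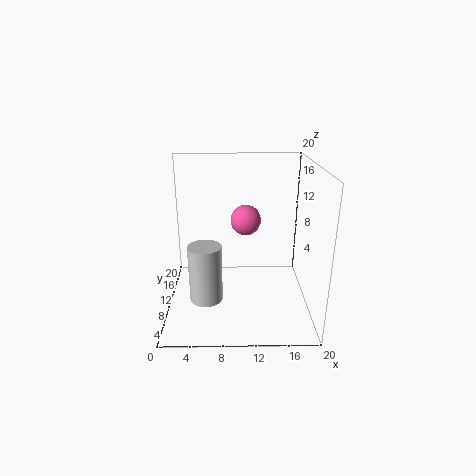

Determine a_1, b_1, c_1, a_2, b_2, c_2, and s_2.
a_1 = 11, b_1 = 9, c_1 = 13, a_2 = 6, b_2 = 3, c_2 = 5, s_2 = 2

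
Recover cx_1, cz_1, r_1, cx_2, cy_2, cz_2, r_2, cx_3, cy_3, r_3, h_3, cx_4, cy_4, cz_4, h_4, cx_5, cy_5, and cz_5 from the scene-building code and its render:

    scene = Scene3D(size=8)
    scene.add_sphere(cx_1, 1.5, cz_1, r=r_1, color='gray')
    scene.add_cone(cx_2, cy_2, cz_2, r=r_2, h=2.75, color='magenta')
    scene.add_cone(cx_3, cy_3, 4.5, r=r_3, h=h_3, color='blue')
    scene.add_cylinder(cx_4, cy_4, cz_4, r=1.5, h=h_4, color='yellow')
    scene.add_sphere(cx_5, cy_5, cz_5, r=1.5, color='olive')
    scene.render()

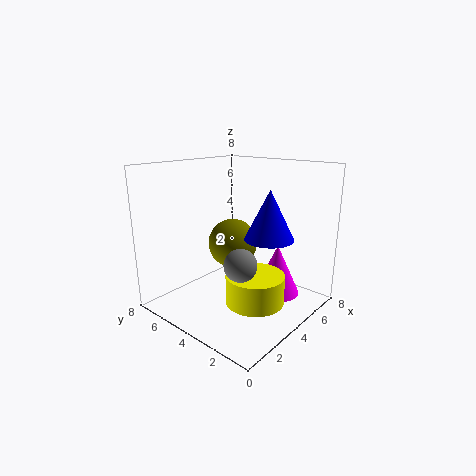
cx_1 = 1.25, cz_1 = 4, r_1 = 0.75, cx_2 = 5, cy_2 = 2, cz_2 = 1, r_2 = 1.25, cx_3 = 3.75, cy_3 = 1.75, r_3 = 1.25, h_3 = 2.5, cx_4 = 3, cy_4 = 2, cz_4 = 1.25, h_4 = 1.5, cx_5 = 5.25, cy_5 = 5.5, cz_5 = 3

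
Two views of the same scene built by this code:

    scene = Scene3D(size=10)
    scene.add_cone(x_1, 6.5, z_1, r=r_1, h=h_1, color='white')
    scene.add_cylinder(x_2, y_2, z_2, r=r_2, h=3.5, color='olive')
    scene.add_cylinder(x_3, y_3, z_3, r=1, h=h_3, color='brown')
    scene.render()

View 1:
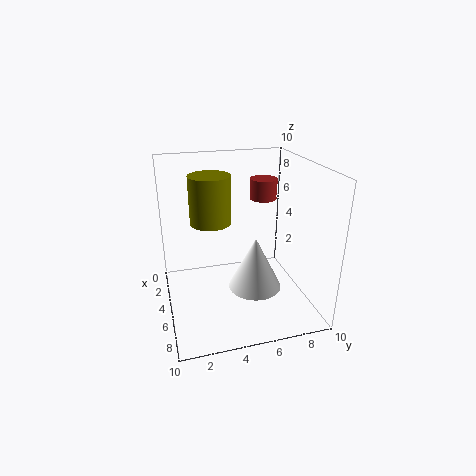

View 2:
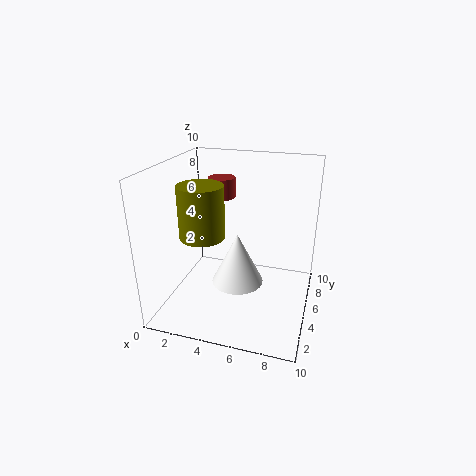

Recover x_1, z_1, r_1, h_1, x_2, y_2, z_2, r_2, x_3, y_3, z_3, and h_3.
x_1 = 4.5; z_1 = 0.5; r_1 = 2; h_1 = 4; x_2 = 3; y_2 = 3.5; z_2 = 5.5; r_2 = 1.5; x_3 = 3; y_3 = 7.5; z_3 = 7; h_3 = 1.5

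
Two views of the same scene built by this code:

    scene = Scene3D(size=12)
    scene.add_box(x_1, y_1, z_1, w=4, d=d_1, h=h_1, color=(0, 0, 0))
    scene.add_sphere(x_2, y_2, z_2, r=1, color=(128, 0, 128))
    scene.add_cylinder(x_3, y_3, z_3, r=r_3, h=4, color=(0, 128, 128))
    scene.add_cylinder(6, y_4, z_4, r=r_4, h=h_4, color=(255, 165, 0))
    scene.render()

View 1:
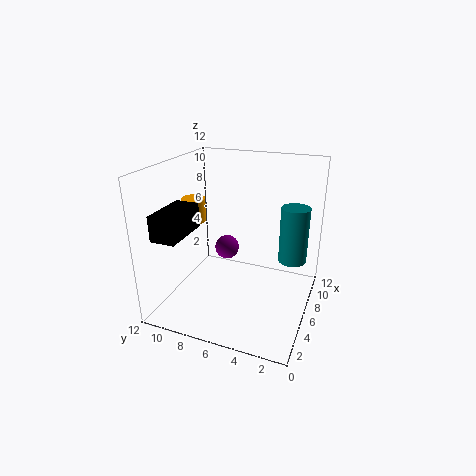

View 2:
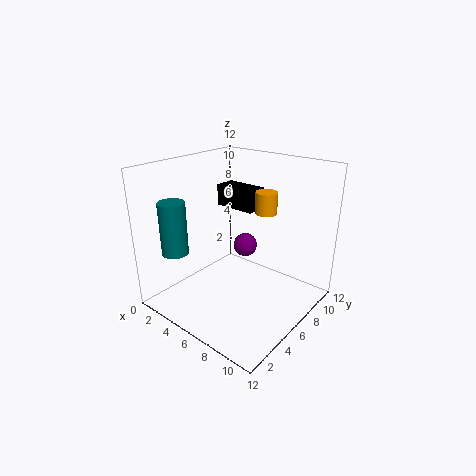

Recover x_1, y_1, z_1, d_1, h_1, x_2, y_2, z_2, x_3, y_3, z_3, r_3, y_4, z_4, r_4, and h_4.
x_1 = 1; y_1 = 9; z_1 = 7; d_1 = 2; h_1 = 2; x_2 = 6; y_2 = 7; z_2 = 5; x_3 = 4; y_3 = 1; z_3 = 6; r_3 = 1; y_4 = 10; z_4 = 7; r_4 = 1; h_4 = 2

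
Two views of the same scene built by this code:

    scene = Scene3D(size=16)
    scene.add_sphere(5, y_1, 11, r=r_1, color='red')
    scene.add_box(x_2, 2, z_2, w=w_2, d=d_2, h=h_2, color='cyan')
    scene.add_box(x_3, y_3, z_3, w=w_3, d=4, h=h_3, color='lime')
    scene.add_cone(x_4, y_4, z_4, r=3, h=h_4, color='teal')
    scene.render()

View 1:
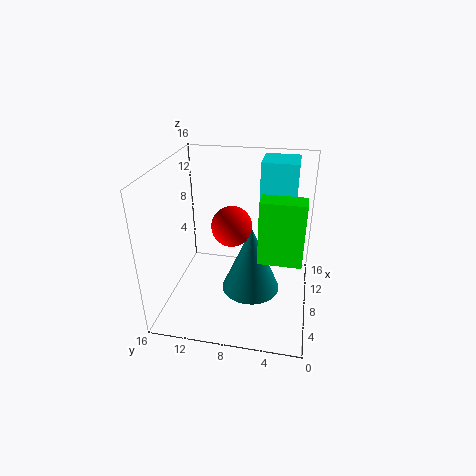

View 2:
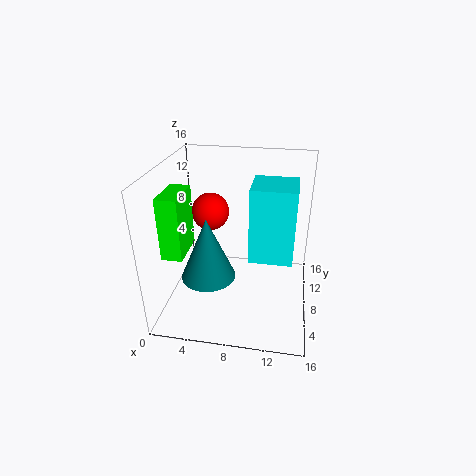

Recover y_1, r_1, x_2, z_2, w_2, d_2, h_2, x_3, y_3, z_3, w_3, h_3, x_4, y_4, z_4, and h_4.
y_1 = 8, r_1 = 2, x_2 = 10, z_2 = 9, w_2 = 4, d_2 = 4, h_2 = 7, x_3 = 2, y_3 = 1, z_3 = 9, w_3 = 2, h_3 = 6, x_4 = 5, y_4 = 6, z_4 = 4, h_4 = 7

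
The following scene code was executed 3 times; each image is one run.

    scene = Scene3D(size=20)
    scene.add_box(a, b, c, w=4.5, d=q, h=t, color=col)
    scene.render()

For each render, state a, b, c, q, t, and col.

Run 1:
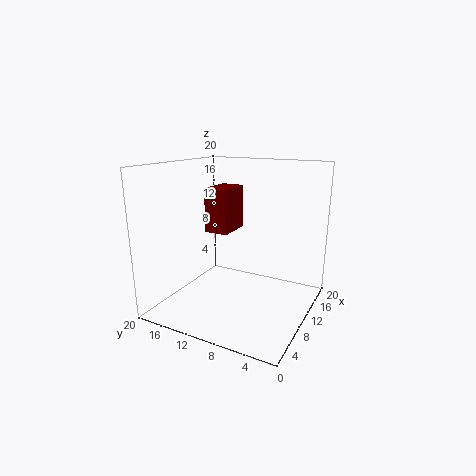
a = 5; b = 9; c = 12; q = 3; t = 5.5; col = 'maroon'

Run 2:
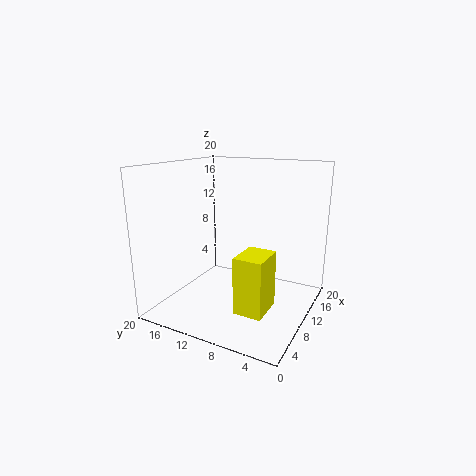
a = 2; b = 3; c = 3.5; q = 3.5; t = 7; col = 'yellow'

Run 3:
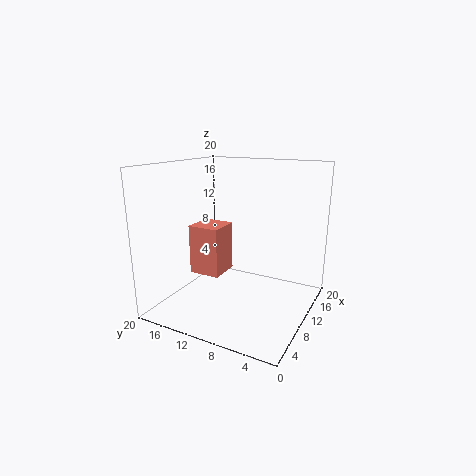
a = 7.5; b = 12; c = 4.5; q = 4.5; t = 7; col = 'salmon'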